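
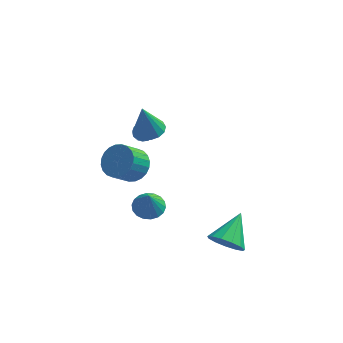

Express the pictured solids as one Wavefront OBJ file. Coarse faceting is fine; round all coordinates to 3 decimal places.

v -1.785 0.532 1.182
v -1.127 1.087 1.363
v -2.135 0.308 3.138
v -1.497 1.35 1.327
v -1.944 1.395 1.252
v -2.348 1.208 1.158
v -2.602 0.84 1.071
v -2.637 0.389 1.013
v -2.444 -0.023 1.001
v -2.074 -0.287 1.037
v -1.627 -0.331 1.111
v -1.223 -0.144 1.205
v -0.969 0.224 1.292
v -0.934 0.674 1.35
v -2.531 -0.644 -0.854
v -2.044 -0.091 -0.12
v -2.802 -0.843 0.948
v -3.289 -1.396 0.214
v -2.371 0.139 -0.189
v -3.129 -0.612 0.879
v -2.722 0.251 -0.36
v -3.48 -0.501 0.708
v -3.044 0.226 -0.606
v -3.802 -0.526 0.462
v -3.287 0.069 -0.889
v -4.046 -0.683 0.179
v -3.416 -0.197 -1.168
v -4.174 -0.949 -0.1
v -3.41 -0.531 -1.398
v -4.168 -1.283 -0.33
v -3.27 -0.882 -1.546
v -4.028 -1.634 -0.478
v -3.018 -1.197 -1.588
v -3.776 -1.949 -0.52
v -2.691 -1.428 -1.519
v -3.449 -2.179 -0.451
v -2.34 -1.539 -1.348
v -3.098 -2.291 -0.28
v -2.018 -1.514 -1.102
v -2.776 -2.266 -0.034
v -1.774 -1.357 -0.819
v -2.533 -2.109 0.249
v -1.646 -1.091 -0.54
v -2.404 -1.843 0.528
v -1.652 -0.757 -0.31
v -2.41 -1.509 0.758
v -1.792 -0.406 -0.162
v -2.55 -1.158 0.906
v -1.76 -0.515 -4.576
v -0.841 -0.505 -4.613
v -1.7 -0.945 -3.204
v -0.931 -0.125 -4.49
v -1.186 0.178 -4.384
v -1.554 0.343 -4.316
v -1.963 0.339 -4.3
v -2.332 0.165 -4.338
v -2.587 -0.143 -4.424
v -2.679 -0.525 -4.54
v -2.589 -0.905 -4.663
v -2.334 -1.207 -4.769
v -1.966 -1.373 -4.837
v -1.557 -1.368 -4.853
v -1.188 -1.195 -4.815
v -0.932 -0.887 -4.729
v -2.724 3.528 -1.247
v -2.083 3.422 -1.192
v -2.737 2.978 -2.148
v -2.096 2.872 -2.093
v -2.511 2.588 -1.677
v -2.503 2.928 -1.121
v -2.317 3.472 -2.219
v -2.309 3.812 -1.663
v -1.832 3.387 -1.793
v -1.951 2.841 -1.458
v -2.869 3.559 -1.882
v -2.988 3.013 -1.547
v -2.402 3.523 -1.141
v -2.418 2.877 -2.199
v -2.661 2.71 -1.955
v -2.285 2.648 -1.923
v -2.649 3.232 -1.099
v -2.272 3.17 -1.066
v -2.524 2.68 -1.351
v -2.548 3.23 -2.274
v -2.171 3.168 -2.241
v -2.535 3.752 -1.417
v -2.159 3.69 -1.385
v -2.296 3.72 -1.989
v -1.878 3.44 -1.461
v -1.886 3.118 -1.991
v -2.016 3.47 -2.065
v -2.011 3.67 -1.738
v -1.948 3.119 -1.264
v -1.956 2.796 -1.794
v -2.199 2.629 -1.55
v -2.195 2.829 -1.222
v -1.801 3.099 -1.617
v -2.864 3.604 -1.546
v -2.872 3.281 -2.076
v -2.625 3.571 -2.118
v -2.621 3.771 -1.79
v -2.934 3.282 -1.349
v -2.942 2.96 -1.879
v -2.809 2.73 -1.602
v -2.804 2.93 -1.275
v -3.019 3.301 -1.723
v 2.62 -4.384 -3.379
v 3.609 -4.723 -3.478
v 3.28 -2.756 -2.361
v 3.501 -4.383 -3.951
v 3.113 -4.044 -4.242
v 2.568 -3.813 -4.259
v 2.04 -3.763 -3.996
v 1.697 -3.91 -3.538
v 1.646 -4.208 -3.029
v 1.904 -4.561 -2.631
v 2.39 -4.858 -2.471
v 2.949 -5.005 -2.599
v 3.403 -4.954 -2.974
f 2 1 4
f 2 4 3
f 4 1 5
f 4 5 3
f 5 1 6
f 5 6 3
f 6 1 7
f 6 7 3
f 7 1 8
f 7 8 3
f 8 1 9
f 8 9 3
f 9 1 10
f 9 10 3
f 10 1 11
f 10 11 3
f 11 1 12
f 11 12 3
f 12 1 13
f 12 13 3
f 13 1 14
f 13 14 3
f 14 1 2
f 14 2 3
f 16 15 19
f 16 19 17
f 17 19 20
f 17 20 18
f 19 15 21
f 19 21 20
f 20 21 22
f 20 22 18
f 21 15 23
f 21 23 22
f 22 23 24
f 22 24 18
f 23 15 25
f 23 25 24
f 24 25 26
f 24 26 18
f 25 15 27
f 25 27 26
f 26 27 28
f 26 28 18
f 27 15 29
f 27 29 28
f 28 29 30
f 28 30 18
f 29 15 31
f 29 31 30
f 30 31 32
f 30 32 18
f 31 15 33
f 31 33 32
f 32 33 34
f 32 34 18
f 33 15 35
f 33 35 34
f 34 35 36
f 34 36 18
f 35 15 37
f 35 37 36
f 36 37 38
f 36 38 18
f 37 15 39
f 37 39 38
f 38 39 40
f 38 40 18
f 39 15 41
f 39 41 40
f 40 41 42
f 40 42 18
f 41 15 43
f 41 43 42
f 42 43 44
f 42 44 18
f 43 15 45
f 43 45 44
f 44 45 46
f 44 46 18
f 45 15 47
f 45 47 46
f 46 47 48
f 46 48 18
f 47 15 16
f 47 16 48
f 48 16 17
f 48 17 18
f 50 49 52
f 50 52 51
f 52 49 53
f 52 53 51
f 53 49 54
f 53 54 51
f 54 49 55
f 54 55 51
f 55 49 56
f 55 56 51
f 56 49 57
f 56 57 51
f 57 49 58
f 57 58 51
f 58 49 59
f 58 59 51
f 59 49 60
f 59 60 51
f 60 49 61
f 60 61 51
f 61 49 62
f 61 62 51
f 62 49 63
f 62 63 51
f 63 49 64
f 63 64 51
f 64 49 50
f 64 50 51
f 65 102 81
f 102 76 105
f 81 105 70
f 102 105 81
f 65 81 77
f 81 70 82
f 77 82 66
f 81 82 77
f 65 77 86
f 77 66 87
f 86 87 72
f 77 87 86
f 65 86 98
f 86 72 101
f 98 101 75
f 86 101 98
f 65 98 102
f 98 75 106
f 102 106 76
f 98 106 102
f 66 82 93
f 82 70 96
f 93 96 74
f 82 96 93
f 70 105 83
f 105 76 104
f 83 104 69
f 105 104 83
f 76 106 103
f 106 75 99
f 103 99 67
f 106 99 103
f 75 101 100
f 101 72 88
f 100 88 71
f 101 88 100
f 72 87 92
f 87 66 89
f 92 89 73
f 87 89 92
f 68 94 80
f 94 74 95
f 80 95 69
f 94 95 80
f 68 80 78
f 80 69 79
f 78 79 67
f 80 79 78
f 68 78 85
f 78 67 84
f 85 84 71
f 78 84 85
f 68 85 90
f 85 71 91
f 90 91 73
f 85 91 90
f 68 90 94
f 90 73 97
f 94 97 74
f 90 97 94
f 69 95 83
f 95 74 96
f 83 96 70
f 95 96 83
f 67 79 103
f 79 69 104
f 103 104 76
f 79 104 103
f 71 84 100
f 84 67 99
f 100 99 75
f 84 99 100
f 73 91 92
f 91 71 88
f 92 88 72
f 91 88 92
f 74 97 93
f 97 73 89
f 93 89 66
f 97 89 93
f 108 107 110
f 108 110 109
f 110 107 111
f 110 111 109
f 111 107 112
f 111 112 109
f 112 107 113
f 112 113 109
f 113 107 114
f 113 114 109
f 114 107 115
f 114 115 109
f 115 107 116
f 115 116 109
f 116 107 117
f 116 117 109
f 117 107 118
f 117 118 109
f 118 107 119
f 118 119 109
f 119 107 108
f 119 108 109



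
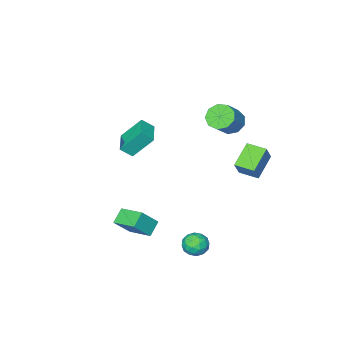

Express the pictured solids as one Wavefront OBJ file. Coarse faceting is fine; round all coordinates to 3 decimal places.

v -3.895 -0.224 1.817
v -3.415 0.149 1.167
v -2.284 0.618 2.274
v -2.765 0.244 2.923
v -3.807 0.555 1.396
v -2.676 1.024 2.502
v -4.24 0.596 1.821
v -3.109 1.065 2.928
v -4.512 0.254 2.245
v -3.381 0.723 3.351
v -4.496 -0.313 2.468
v -3.365 0.156 3.574
v -4.198 -0.837 2.386
v -3.068 -0.369 3.493
v -3.759 -1.076 2.038
v -2.628 -0.607 3.145
v -3.384 -0.915 1.587
v -2.253 -0.447 2.693
v -3.248 -0.432 1.243
v -2.117 0.037 2.349
v -1.276 -3.841 0.509
v -0.686 -4.246 1.103
v -0.335 -2.627 0.402
v 0.255 -3.031 0.996
v -0.395 -4.649 -0.916
v 0.195 -5.053 -0.322
v 0.546 -3.434 -1.023
v 1.136 -3.839 -0.429
v 1.646 4.184 -3.839
v 1.969 3.691 -4.394
v 0.791 3.249 -3.506
v 1.114 2.756 -4.061
v 1.538 2.954 -3.401
v 2.066 3.532 -3.606
v 0.694 3.408 -4.294
v 1.222 3.986 -4.499
v 1.38 3.211 -4.675
v 1.902 2.931 -4.123
v 0.858 4.009 -3.777
v 1.38 3.729 -3.225
v 1.882 4.02 -4.146
v 0.878 2.92 -3.754
v 1.127 3.037 -3.366
v 1.317 2.747 -3.692
v 1.94 3.926 -3.683
v 2.129 3.637 -4.009
v 1.876 3.203 -3.425
v 0.631 3.303 -3.891
v 0.82 3.014 -4.217
v 1.443 4.193 -4.208
v 1.633 3.903 -4.534
v 0.884 3.737 -4.475
v 1.726 3.448 -4.637
v 1.224 2.898 -4.442
v 0.977 3.282 -4.578
v 1.287 3.621 -4.699
v 2.033 3.283 -4.313
v 1.53 2.734 -4.117
v 1.78 2.85 -3.729
v 2.09 3.19 -3.85
v 1.687 3.001 -4.478
v 1.23 4.206 -3.783
v 0.727 3.657 -3.587
v 0.67 3.75 -4.05
v 0.98 4.09 -4.171
v 1.536 4.042 -3.458
v 1.034 3.492 -3.263
v 1.473 3.319 -3.201
v 1.783 3.658 -3.322
v 1.073 3.939 -3.422
v 3.061 -0.264 -4.416
v 2.287 -0.588 -3.784
v 2.789 1.286 -3.955
v 2.015 0.962 -3.323
v 4.025 -0.422 -3.317
v 3.251 -0.746 -2.685
v 3.753 1.128 -2.856
v 2.979 0.804 -2.224
v -3.733 1.844 0.571
v -3.071 2.236 1.681
v -4.232 2.921 0.489
v -3.571 3.313 1.599
v -2.449 2.367 -0.379
v -1.788 2.759 0.731
v -2.949 3.444 -0.461
v -2.287 3.836 0.649
f 2 1 5
f 2 5 3
f 3 5 6
f 3 6 4
f 5 1 7
f 5 7 6
f 6 7 8
f 6 8 4
f 7 1 9
f 7 9 8
f 8 9 10
f 8 10 4
f 9 1 11
f 9 11 10
f 10 11 12
f 10 12 4
f 11 1 13
f 11 13 12
f 12 13 14
f 12 14 4
f 13 1 15
f 13 15 14
f 14 15 16
f 14 16 4
f 15 1 17
f 15 17 16
f 16 17 18
f 16 18 4
f 17 1 19
f 17 19 18
f 18 19 20
f 18 20 4
f 19 1 2
f 19 2 20
f 20 2 3
f 20 3 4
f 22 24 21
f 25 22 21
f 21 24 23
f 23 25 21
f 22 28 24
f 26 22 25
f 26 28 22
f 24 28 23
f 27 25 23
f 23 28 27
f 27 26 25
f 28 26 27
f 29 66 45
f 66 40 69
f 45 69 34
f 66 69 45
f 29 45 41
f 45 34 46
f 41 46 30
f 45 46 41
f 29 41 50
f 41 30 51
f 50 51 36
f 41 51 50
f 29 50 62
f 50 36 65
f 62 65 39
f 50 65 62
f 29 62 66
f 62 39 70
f 66 70 40
f 62 70 66
f 30 46 57
f 46 34 60
f 57 60 38
f 46 60 57
f 34 69 47
f 69 40 68
f 47 68 33
f 69 68 47
f 40 70 67
f 70 39 63
f 67 63 31
f 70 63 67
f 39 65 64
f 65 36 52
f 64 52 35
f 65 52 64
f 36 51 56
f 51 30 53
f 56 53 37
f 51 53 56
f 32 58 44
f 58 38 59
f 44 59 33
f 58 59 44
f 32 44 42
f 44 33 43
f 42 43 31
f 44 43 42
f 32 42 49
f 42 31 48
f 49 48 35
f 42 48 49
f 32 49 54
f 49 35 55
f 54 55 37
f 49 55 54
f 32 54 58
f 54 37 61
f 58 61 38
f 54 61 58
f 33 59 47
f 59 38 60
f 47 60 34
f 59 60 47
f 31 43 67
f 43 33 68
f 67 68 40
f 43 68 67
f 35 48 64
f 48 31 63
f 64 63 39
f 48 63 64
f 37 55 56
f 55 35 52
f 56 52 36
f 55 52 56
f 38 61 57
f 61 37 53
f 57 53 30
f 61 53 57
f 72 74 71
f 75 72 71
f 71 74 73
f 73 75 71
f 72 78 74
f 76 72 75
f 76 78 72
f 74 78 73
f 77 75 73
f 73 78 77
f 77 76 75
f 78 76 77
f 80 82 79
f 83 80 79
f 79 82 81
f 81 83 79
f 80 86 82
f 84 80 83
f 84 86 80
f 82 86 81
f 85 83 81
f 81 86 85
f 85 84 83
f 86 84 85



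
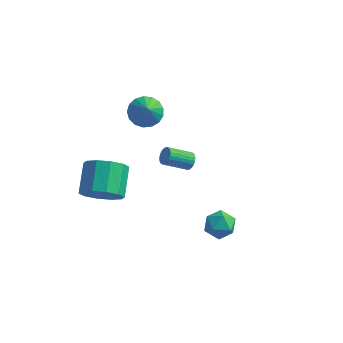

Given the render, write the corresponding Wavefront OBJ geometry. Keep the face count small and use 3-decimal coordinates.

v -3.213 2.298 1.308
v -2.471 2.804 1.366
v -2.807 1.582 2.352
v -2.755 3.009 1.617
v -3.144 3.05 1.797
v -3.549 2.92 1.865
v -3.877 2.647 1.805
v -4.053 2.294 1.632
v -4.036 1.943 1.384
v -3.831 1.672 1.118
v -3.484 1.545 0.897
v -3.075 1.591 0.769
v -2.698 1.798 0.765
v -2.439 2.12 0.885
v -2.357 2.483 1.102
v -0.505 1.134 -0.626
v -0.177 0.796 -0.459
v -1.207 0.148 0.253
v -1.535 0.486 0.086
v -0.166 0.932 -0.319
v -1.196 0.284 0.393
v -0.206 1.099 -0.227
v -1.236 0.451 0.486
v -0.293 1.271 -0.195
v -1.323 0.623 0.518
v -0.411 1.422 -0.228
v -1.441 0.774 0.484
v -0.544 1.529 -0.323
v -1.574 0.881 0.39
v -0.671 1.577 -0.463
v -1.701 0.929 0.249
v -0.772 1.556 -0.628
v -1.802 0.909 0.084
v -0.833 1.472 -0.793
v -1.863 0.824 -0.081
v -0.844 1.336 -0.933
v -1.874 0.688 -0.221
v -0.804 1.169 -1.026
v -1.834 0.521 -0.313
v -0.717 0.997 -1.058
v -1.747 0.349 -0.345
v -0.599 0.846 -1.024
v -1.629 0.198 -0.312
v -0.466 0.739 -0.93
v -1.496 0.091 -0.217
v -0.339 0.691 -0.789
v -1.369 0.043 -0.077
v -0.238 0.711 -0.624
v -1.268 0.064 0.088
v 2.016 -3.255 0.178
v 2.48 -3.006 0.806
v 2.84 -4.274 -0.026
v 3.304 -4.025 0.602
v 2.555 -4.329 0.741
v 2.046 -3.699 0.867
v 3.274 -3.581 -0.087
v 2.765 -2.951 0.039
v 3.258 -3.207 0.643
v 2.813 -3.669 1.154
v 2.507 -3.611 -0.374
v 2.062 -4.073 0.137
v -2.873 -4.262 1.256
v -1.964 -4.39 1.805
v -2.278 -2.986 2.653
v -3.187 -2.858 2.104
v -1.828 -4.034 1.265
v -2.142 -2.63 2.113
v -2.091 -3.765 0.722
v -2.405 -2.36 1.569
v -2.653 -3.685 0.382
v -2.967 -2.281 1.23
v -3.299 -3.826 0.377
v -3.613 -2.422 1.224
v -3.782 -4.134 0.707
v -4.096 -2.73 1.555
v -3.918 -4.49 1.247
v -4.232 -3.086 2.095
v -3.655 -4.76 1.791
v -3.969 -3.355 2.638
v -3.093 -4.839 2.13
v -3.407 -3.435 2.978
v -2.447 -4.698 2.136
v -2.761 -3.294 2.983
f 2 1 4
f 2 4 3
f 4 1 5
f 4 5 3
f 5 1 6
f 5 6 3
f 6 1 7
f 6 7 3
f 7 1 8
f 7 8 3
f 8 1 9
f 8 9 3
f 9 1 10
f 9 10 3
f 10 1 11
f 10 11 3
f 11 1 12
f 11 12 3
f 12 1 13
f 12 13 3
f 13 1 14
f 13 14 3
f 14 1 15
f 14 15 3
f 15 1 2
f 15 2 3
f 17 16 20
f 17 20 18
f 18 20 21
f 18 21 19
f 20 16 22
f 20 22 21
f 21 22 23
f 21 23 19
f 22 16 24
f 22 24 23
f 23 24 25
f 23 25 19
f 24 16 26
f 24 26 25
f 25 26 27
f 25 27 19
f 26 16 28
f 26 28 27
f 27 28 29
f 27 29 19
f 28 16 30
f 28 30 29
f 29 30 31
f 29 31 19
f 30 16 32
f 30 32 31
f 31 32 33
f 31 33 19
f 32 16 34
f 32 34 33
f 33 34 35
f 33 35 19
f 34 16 36
f 34 36 35
f 35 36 37
f 35 37 19
f 36 16 38
f 36 38 37
f 37 38 39
f 37 39 19
f 38 16 40
f 38 40 39
f 39 40 41
f 39 41 19
f 40 16 42
f 40 42 41
f 41 42 43
f 41 43 19
f 42 16 44
f 42 44 43
f 43 44 45
f 43 45 19
f 44 16 46
f 44 46 45
f 45 46 47
f 45 47 19
f 46 16 48
f 46 48 47
f 47 48 49
f 47 49 19
f 48 16 17
f 48 17 49
f 49 17 18
f 49 18 19
f 50 61 55
f 50 55 51
f 50 51 57
f 50 57 60
f 50 60 61
f 51 55 59
f 55 61 54
f 61 60 52
f 60 57 56
f 57 51 58
f 53 59 54
f 53 54 52
f 53 52 56
f 53 56 58
f 53 58 59
f 54 59 55
f 52 54 61
f 56 52 60
f 58 56 57
f 59 58 51
f 63 62 66
f 63 66 64
f 64 66 67
f 64 67 65
f 66 62 68
f 66 68 67
f 67 68 69
f 67 69 65
f 68 62 70
f 68 70 69
f 69 70 71
f 69 71 65
f 70 62 72
f 70 72 71
f 71 72 73
f 71 73 65
f 72 62 74
f 72 74 73
f 73 74 75
f 73 75 65
f 74 62 76
f 74 76 75
f 75 76 77
f 75 77 65
f 76 62 78
f 76 78 77
f 77 78 79
f 77 79 65
f 78 62 80
f 78 80 79
f 79 80 81
f 79 81 65
f 80 62 82
f 80 82 81
f 81 82 83
f 81 83 65
f 82 62 63
f 82 63 83
f 83 63 64
f 83 64 65



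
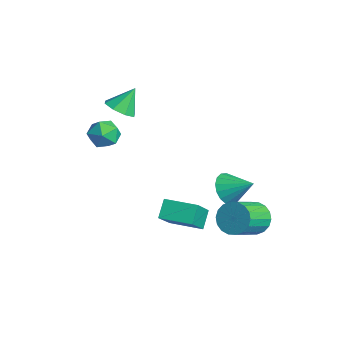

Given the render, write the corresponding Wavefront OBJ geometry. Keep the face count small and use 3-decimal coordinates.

v 2.229 3.504 -3.548
v 2.876 3.368 -4.243
v 3.638 1.9 -3.248
v 2.991 2.036 -2.552
v 3.072 3.645 -3.984
v 3.834 2.178 -2.989
v 3.101 3.895 -3.639
v 3.863 2.427 -2.644
v 2.957 4.067 -3.275
v 3.719 2.599 -2.28
v 2.669 4.127 -2.965
v 3.431 2.659 -1.97
v 2.294 4.064 -2.771
v 3.056 2.596 -1.776
v 1.906 3.89 -2.73
v 2.668 2.423 -1.735
v 1.582 3.64 -2.852
v 2.344 2.172 -1.857
v 1.386 3.362 -3.111
v 2.148 1.895 -2.116
v 1.357 3.113 -3.456
v 2.119 1.645 -2.461
v 1.501 2.941 -3.82
v 2.263 1.473 -2.825
v 1.789 2.881 -4.13
v 2.551 1.413 -3.135
v 2.164 2.944 -4.324
v 2.926 1.476 -3.329
v 2.552 3.117 -4.365
v 3.314 1.65 -3.37
v 0.141 3.056 -2.728
v 0.795 2.978 -3.44
v 1.159 3.964 -1.892
v 0.55 3.356 -3.554
v 0.212 3.666 -3.478
v -0.142 3.835 -3.231
v -0.431 3.826 -2.868
v -0.59 3.641 -2.473
v -0.581 3.321 -2.136
v -0.407 2.941 -1.935
v -0.107 2.587 -1.915
v 0.25 2.34 -2.082
v 0.581 2.258 -2.396
v 0.812 2.358 -2.786
v 0.889 2.618 -3.163
v -3.295 -1.181 2.081
v -2.417 -1.248 2.209
v -3.405 -0.319 3.279
v -2.583 -0.719 1.814
v -3.166 -0.46 1.575
v -3.825 -0.623 1.632
v -4.173 -1.113 1.952
v -4.008 -1.642 2.347
v -3.425 -1.901 2.587
v -2.766 -1.738 2.529
v -3.111 -2.014 0.752
v -2.352 -1.499 0.939
v -2.448 -3.221 1.381
v -1.689 -2.706 1.568
v -2.488 -2.544 2.026
v -2.899 -1.798 1.637
v -1.901 -2.922 0.683
v -2.312 -2.176 0.294
v -1.605 -2.06 0.896
v -1.967 -1.827 1.726
v -2.833 -2.893 0.594
v -3.195 -2.66 1.424
v 0.712 -0.251 -3.849
v 1.871 -1.315 -2.312
v 0.134 0.288 -3.041
v 1.293 -0.777 -1.504
v 1.867 0.997 -3.856
v 3.026 -0.068 -2.319
v 1.289 1.535 -3.048
v 2.448 0.471 -1.511
f 2 1 5
f 2 5 3
f 3 5 6
f 3 6 4
f 5 1 7
f 5 7 6
f 6 7 8
f 6 8 4
f 7 1 9
f 7 9 8
f 8 9 10
f 8 10 4
f 9 1 11
f 9 11 10
f 10 11 12
f 10 12 4
f 11 1 13
f 11 13 12
f 12 13 14
f 12 14 4
f 13 1 15
f 13 15 14
f 14 15 16
f 14 16 4
f 15 1 17
f 15 17 16
f 16 17 18
f 16 18 4
f 17 1 19
f 17 19 18
f 18 19 20
f 18 20 4
f 19 1 21
f 19 21 20
f 20 21 22
f 20 22 4
f 21 1 23
f 21 23 22
f 22 23 24
f 22 24 4
f 23 1 25
f 23 25 24
f 24 25 26
f 24 26 4
f 25 1 27
f 25 27 26
f 26 27 28
f 26 28 4
f 27 1 29
f 27 29 28
f 28 29 30
f 28 30 4
f 29 1 2
f 29 2 30
f 30 2 3
f 30 3 4
f 32 31 34
f 32 34 33
f 34 31 35
f 34 35 33
f 35 31 36
f 35 36 33
f 36 31 37
f 36 37 33
f 37 31 38
f 37 38 33
f 38 31 39
f 38 39 33
f 39 31 40
f 39 40 33
f 40 31 41
f 40 41 33
f 41 31 42
f 41 42 33
f 42 31 43
f 42 43 33
f 43 31 44
f 43 44 33
f 44 31 45
f 44 45 33
f 45 31 32
f 45 32 33
f 47 46 49
f 47 49 48
f 49 46 50
f 49 50 48
f 50 46 51
f 50 51 48
f 51 46 52
f 51 52 48
f 52 46 53
f 52 53 48
f 53 46 54
f 53 54 48
f 54 46 55
f 54 55 48
f 55 46 47
f 55 47 48
f 56 67 61
f 56 61 57
f 56 57 63
f 56 63 66
f 56 66 67
f 57 61 65
f 61 67 60
f 67 66 58
f 66 63 62
f 63 57 64
f 59 65 60
f 59 60 58
f 59 58 62
f 59 62 64
f 59 64 65
f 60 65 61
f 58 60 67
f 62 58 66
f 64 62 63
f 65 64 57
f 69 71 68
f 72 69 68
f 68 71 70
f 70 72 68
f 69 75 71
f 73 69 72
f 73 75 69
f 71 75 70
f 74 72 70
f 70 75 74
f 74 73 72
f 75 73 74



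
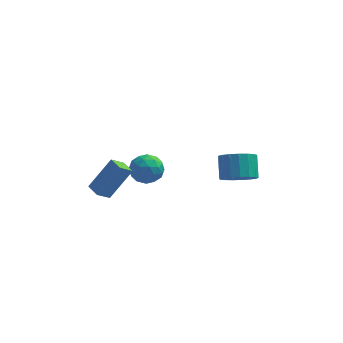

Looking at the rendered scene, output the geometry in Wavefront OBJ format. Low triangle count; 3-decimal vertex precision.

v -4.25 -2.267 0.314
v -3.102 -1.534 2.016
v -4.804 -1.535 0.372
v -3.656 -0.801 2.074
v -3.644 -1.759 -0.314
v -2.496 -1.025 1.388
v -4.198 -1.026 -0.256
v -3.05 -0.293 1.446
v 3.181 -1.88 1.872
v 4.076 -2.176 2.286
v 3.935 -1.156 3.321
v 3.039 -0.86 2.908
v 4.205 -1.828 1.961
v 4.064 -0.808 2.996
v 4.1 -1.492 1.616
v 3.959 -0.473 2.651
v 3.783 -1.245 1.33
v 3.642 -0.225 2.365
v 3.329 -1.143 1.168
v 3.188 -0.124 2.203
v 2.841 -1.21 1.167
v 2.699 -0.191 2.203
v 2.43 -1.431 1.328
v 2.289 -0.411 2.364
v 2.192 -1.754 1.614
v 2.05 -0.735 2.649
v 2.18 -2.106 1.959
v 2.038 -1.087 2.994
v 2.397 -2.406 2.284
v 2.256 -1.387 3.319
v 2.794 -2.586 2.515
v 2.652 -1.566 3.55
v 3.279 -2.604 2.598
v 3.138 -1.584 3.634
v 3.742 -2.456 2.516
v 3.601 -1.436 3.551
v -2.945 2.53 -0.608
v -2.251 3.259 -0.874
v -1.949 1.341 -1.266
v -1.255 2.07 -1.532
v -1.41 1.841 -0.529
v -2.026 2.575 -0.122
v -2.174 2.025 -2.018
v -2.79 2.759 -1.611
v -1.775 2.947 -1.745
v -1.302 2.833 -0.825
v -2.898 1.767 -1.315
v -2.425 1.653 -0.395
v -2.686 2.998 -0.683
v -1.514 1.602 -1.457
v -1.606 1.467 -0.867
v -1.198 1.895 -1.023
v -2.553 2.596 -0.241
v -2.145 3.025 -0.397
v -1.651 2.192 -0.194
v -2.055 1.575 -1.743
v -1.647 2.004 -1.899
v -3.002 2.705 -1.117
v -2.594 3.133 -1.273
v -2.549 2.408 -1.946
v -1.998 3.244 -1.352
v -1.412 2.545 -1.738
v -1.952 2.519 -2.024
v -2.314 2.95 -1.785
v -1.72 3.177 -0.81
v -1.135 2.478 -1.197
v -1.226 2.343 -0.607
v -1.588 2.775 -0.368
v -1.44 2.993 -1.323
v -3.065 2.122 -0.943
v -2.48 1.423 -1.33
v -2.612 1.825 -1.772
v -2.974 2.257 -1.533
v -2.788 2.055 -0.402
v -2.202 1.356 -0.788
v -1.886 1.65 -0.355
v -2.248 2.081 -0.116
v -2.76 1.607 -0.817
f 2 4 1
f 5 2 1
f 1 4 3
f 3 5 1
f 2 8 4
f 6 2 5
f 6 8 2
f 4 8 3
f 7 5 3
f 3 8 7
f 7 6 5
f 8 6 7
f 10 9 13
f 10 13 11
f 11 13 14
f 11 14 12
f 13 9 15
f 13 15 14
f 14 15 16
f 14 16 12
f 15 9 17
f 15 17 16
f 16 17 18
f 16 18 12
f 17 9 19
f 17 19 18
f 18 19 20
f 18 20 12
f 19 9 21
f 19 21 20
f 20 21 22
f 20 22 12
f 21 9 23
f 21 23 22
f 22 23 24
f 22 24 12
f 23 9 25
f 23 25 24
f 24 25 26
f 24 26 12
f 25 9 27
f 25 27 26
f 26 27 28
f 26 28 12
f 27 9 29
f 27 29 28
f 28 29 30
f 28 30 12
f 29 9 31
f 29 31 30
f 30 31 32
f 30 32 12
f 31 9 33
f 31 33 32
f 32 33 34
f 32 34 12
f 33 9 35
f 33 35 34
f 34 35 36
f 34 36 12
f 35 9 10
f 35 10 36
f 36 10 11
f 36 11 12
f 37 74 53
f 74 48 77
f 53 77 42
f 74 77 53
f 37 53 49
f 53 42 54
f 49 54 38
f 53 54 49
f 37 49 58
f 49 38 59
f 58 59 44
f 49 59 58
f 37 58 70
f 58 44 73
f 70 73 47
f 58 73 70
f 37 70 74
f 70 47 78
f 74 78 48
f 70 78 74
f 38 54 65
f 54 42 68
f 65 68 46
f 54 68 65
f 42 77 55
f 77 48 76
f 55 76 41
f 77 76 55
f 48 78 75
f 78 47 71
f 75 71 39
f 78 71 75
f 47 73 72
f 73 44 60
f 72 60 43
f 73 60 72
f 44 59 64
f 59 38 61
f 64 61 45
f 59 61 64
f 40 66 52
f 66 46 67
f 52 67 41
f 66 67 52
f 40 52 50
f 52 41 51
f 50 51 39
f 52 51 50
f 40 50 57
f 50 39 56
f 57 56 43
f 50 56 57
f 40 57 62
f 57 43 63
f 62 63 45
f 57 63 62
f 40 62 66
f 62 45 69
f 66 69 46
f 62 69 66
f 41 67 55
f 67 46 68
f 55 68 42
f 67 68 55
f 39 51 75
f 51 41 76
f 75 76 48
f 51 76 75
f 43 56 72
f 56 39 71
f 72 71 47
f 56 71 72
f 45 63 64
f 63 43 60
f 64 60 44
f 63 60 64
f 46 69 65
f 69 45 61
f 65 61 38
f 69 61 65



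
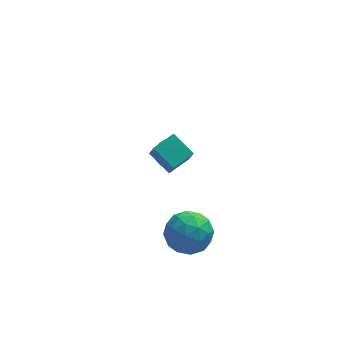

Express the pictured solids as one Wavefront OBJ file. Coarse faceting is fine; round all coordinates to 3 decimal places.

v 0.501 -1.85 -0.382
v 1.703 -2.06 -0.222
v 0.477 -3.14 -1.898
v 1.679 -3.35 -1.738
v 0.87 -3.737 -0.897
v 0.884 -2.94 0.04
v 1.296 -2.26 -2.16
v 1.31 -1.463 -1.223
v 2.194 -2.313 -1.321
v 1.931 -3.227 -0.54
v 0.249 -1.973 -1.58
v -0.014 -2.887 -0.799
v 1.104 -1.842 -0.169
v 1.076 -3.358 -1.951
v 0.6 -3.586 -1.456
v 1.306 -3.709 -1.363
v 0.623 -2.359 -0.015
v 1.329 -2.483 0.079
v 0.84 -3.469 -0.317
v 0.851 -2.717 -2.199
v 1.557 -2.841 -2.105
v 0.874 -1.491 -0.757
v 1.58 -1.614 -0.664
v 1.34 -1.731 -1.803
v 2.099 -2.114 -0.721
v 2.085 -2.872 -1.612
v 1.86 -2.231 -1.86
v 1.868 -1.763 -1.31
v 1.944 -2.651 -0.262
v 1.93 -3.409 -1.153
v 1.454 -3.637 -0.659
v 1.463 -3.168 -0.108
v 2.233 -2.8 -0.908
v 0.25 -1.791 -0.967
v 0.236 -2.549 -1.858
v 0.717 -2.032 -2.012
v 0.726 -1.563 -1.461
v 0.095 -2.328 -0.508
v 0.081 -3.086 -1.399
v 0.312 -3.437 -0.81
v 0.32 -2.969 -0.26
v -0.053 -2.4 -1.212
v 0.937 3.448 -1.048
v 1.574 3.681 -1.471
v 1.723 2.492 -0.392
v 1.585 3.904 -1.16
v 1.447 4.022 -0.823
v 1.193 4.008 -0.537
v 0.879 3.866 -0.368
v 0.579 3.629 -0.355
v 0.361 3.349 -0.501
v 0.275 3.093 -0.772
v 0.341 2.918 -1.106
v 0.543 2.864 -1.427
v 0.835 2.944 -1.661
v 1.151 3.139 -1.754
v 1.418 3.405 -1.686
v -0.446 -0.672 3.282
v -0.333 -1.33 4.35
v 0.556 -0.037 3.567
v 0.669 -0.696 4.635
v 0.331 -1.604 2.625
v 0.444 -2.263 3.693
v 1.333 -0.97 2.91
v 1.446 -1.628 3.978
f 1 38 17
f 38 12 41
f 17 41 6
f 38 41 17
f 1 17 13
f 17 6 18
f 13 18 2
f 17 18 13
f 1 13 22
f 13 2 23
f 22 23 8
f 13 23 22
f 1 22 34
f 22 8 37
f 34 37 11
f 22 37 34
f 1 34 38
f 34 11 42
f 38 42 12
f 34 42 38
f 2 18 29
f 18 6 32
f 29 32 10
f 18 32 29
f 6 41 19
f 41 12 40
f 19 40 5
f 41 40 19
f 12 42 39
f 42 11 35
f 39 35 3
f 42 35 39
f 11 37 36
f 37 8 24
f 36 24 7
f 37 24 36
f 8 23 28
f 23 2 25
f 28 25 9
f 23 25 28
f 4 30 16
f 30 10 31
f 16 31 5
f 30 31 16
f 4 16 14
f 16 5 15
f 14 15 3
f 16 15 14
f 4 14 21
f 14 3 20
f 21 20 7
f 14 20 21
f 4 21 26
f 21 7 27
f 26 27 9
f 21 27 26
f 4 26 30
f 26 9 33
f 30 33 10
f 26 33 30
f 5 31 19
f 31 10 32
f 19 32 6
f 31 32 19
f 3 15 39
f 15 5 40
f 39 40 12
f 15 40 39
f 7 20 36
f 20 3 35
f 36 35 11
f 20 35 36
f 9 27 28
f 27 7 24
f 28 24 8
f 27 24 28
f 10 33 29
f 33 9 25
f 29 25 2
f 33 25 29
f 44 43 46
f 44 46 45
f 46 43 47
f 46 47 45
f 47 43 48
f 47 48 45
f 48 43 49
f 48 49 45
f 49 43 50
f 49 50 45
f 50 43 51
f 50 51 45
f 51 43 52
f 51 52 45
f 52 43 53
f 52 53 45
f 53 43 54
f 53 54 45
f 54 43 55
f 54 55 45
f 55 43 56
f 55 56 45
f 56 43 57
f 56 57 45
f 57 43 44
f 57 44 45
f 59 61 58
f 62 59 58
f 58 61 60
f 60 62 58
f 59 65 61
f 63 59 62
f 63 65 59
f 61 65 60
f 64 62 60
f 60 65 64
f 64 63 62
f 65 63 64



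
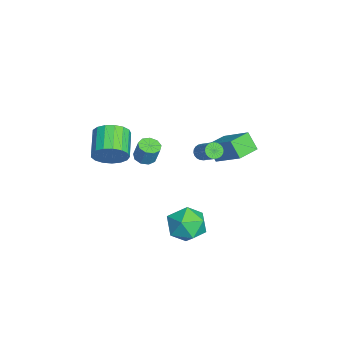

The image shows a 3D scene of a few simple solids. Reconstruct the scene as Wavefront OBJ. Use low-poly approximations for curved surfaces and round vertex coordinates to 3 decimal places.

v -1.87 2.406 -0.077
v -1.635 2.636 -0.492
v -0.575 3.203 0.421
v -0.81 2.974 0.837
v -1.766 2.784 -0.433
v -0.705 3.352 0.48
v -1.912 2.875 -0.319
v -0.852 3.443 0.594
v -2.053 2.895 -0.169
v -0.993 3.463 0.745
v -2.165 2.84 -0.004
v -1.105 3.408 0.909
v -2.233 2.719 0.15
v -1.173 3.287 1.063
v -2.245 2.551 0.269
v -1.185 3.119 1.182
v -2.2 2.36 0.335
v -1.14 2.928 1.249
v -2.105 2.177 0.339
v -1.045 2.744 1.252
v -1.975 2.028 0.28
v -0.914 2.596 1.193
v -1.828 1.937 0.166
v -0.768 2.505 1.079
v -1.687 1.917 0.015
v -0.627 2.485 0.929
v -1.575 1.972 -0.149
v -0.515 2.54 0.764
v -1.507 2.093 -0.303
v -0.447 2.661 0.61
v -1.495 2.261 -0.422
v -0.435 2.829 0.491
v -1.54 2.452 -0.489
v -0.48 3.02 0.425
v 1.123 -2.402 1.931
v 1.521 -2.713 2.794
v 0.014 -2.65 3.512
v -0.383 -2.338 2.649
v 1.553 -2.237 2.819
v 0.046 -2.173 3.536
v 1.486 -1.797 2.641
v -0.02 -1.734 3.358
v 1.337 -1.497 2.3
v -0.17 -1.433 3.017
v 1.138 -1.403 1.874
v -0.369 -1.34 2.592
v 0.936 -1.539 1.462
v -0.571 -1.475 2.179
v 0.777 -1.872 1.157
v -0.73 -1.808 1.875
v 0.697 -2.326 1.03
v -0.809 -2.263 1.747
v 0.715 -2.798 1.109
v -0.792 -2.735 1.826
v 0.827 -3.179 1.376
v -0.68 -3.115 2.094
v 1.006 -3.382 1.771
v -0.501 -3.318 2.488
v 1.212 -3.36 2.202
v -0.295 -3.297 2.92
v 1.398 -3.119 2.572
v -0.109 -3.056 3.289
v 1.522 -0.638 2.167
v 1.84 -1.157 2.21
v 2.116 -0.9 3.275
v 1.798 -0.382 3.233
v 2.086 -0.85 2.072
v 2.362 -0.593 3.137
v 2.068 -0.444 1.979
v 2.344 -0.187 3.044
v 1.795 -0.128 1.974
v 2.071 0.128 3.039
v 1.394 -0.052 2.059
v 1.67 0.205 3.125
v 1.053 -0.25 2.195
v 1.329 0.007 3.261
v 0.931 -0.629 2.318
v 1.207 -0.373 3.384
v 1.086 -1.013 2.371
v 1.362 -0.757 3.436
v 1.445 -1.222 2.328
v 1.721 -0.965 3.393
v 1.902 2.295 -2.017
v 2.76 2.461 -2.837
v 2.48 0.459 -1.783
v 3.338 0.625 -2.603
v 3.411 1.174 -1.541
v 3.054 2.309 -1.685
v 2.186 0.611 -2.935
v 1.829 1.746 -3.079
v 2.936 1.42 -3.405
v 3.693 1.768 -2.543
v 1.547 1.152 -2.077
v 2.304 1.5 -1.215
v -2.539 3.141 -1.366
v -3.025 2.654 -0.37
v -3.49 4.113 -1.354
v -3.976 3.627 -0.358
v -1.284 4.353 -0.162
v -1.77 3.867 0.834
v -2.235 5.326 -0.15
v -2.721 4.839 0.846
f 2 1 5
f 2 5 3
f 3 5 6
f 3 6 4
f 5 1 7
f 5 7 6
f 6 7 8
f 6 8 4
f 7 1 9
f 7 9 8
f 8 9 10
f 8 10 4
f 9 1 11
f 9 11 10
f 10 11 12
f 10 12 4
f 11 1 13
f 11 13 12
f 12 13 14
f 12 14 4
f 13 1 15
f 13 15 14
f 14 15 16
f 14 16 4
f 15 1 17
f 15 17 16
f 16 17 18
f 16 18 4
f 17 1 19
f 17 19 18
f 18 19 20
f 18 20 4
f 19 1 21
f 19 21 20
f 20 21 22
f 20 22 4
f 21 1 23
f 21 23 22
f 22 23 24
f 22 24 4
f 23 1 25
f 23 25 24
f 24 25 26
f 24 26 4
f 25 1 27
f 25 27 26
f 26 27 28
f 26 28 4
f 27 1 29
f 27 29 28
f 28 29 30
f 28 30 4
f 29 1 31
f 29 31 30
f 30 31 32
f 30 32 4
f 31 1 33
f 31 33 32
f 32 33 34
f 32 34 4
f 33 1 2
f 33 2 34
f 34 2 3
f 34 3 4
f 36 35 39
f 36 39 37
f 37 39 40
f 37 40 38
f 39 35 41
f 39 41 40
f 40 41 42
f 40 42 38
f 41 35 43
f 41 43 42
f 42 43 44
f 42 44 38
f 43 35 45
f 43 45 44
f 44 45 46
f 44 46 38
f 45 35 47
f 45 47 46
f 46 47 48
f 46 48 38
f 47 35 49
f 47 49 48
f 48 49 50
f 48 50 38
f 49 35 51
f 49 51 50
f 50 51 52
f 50 52 38
f 51 35 53
f 51 53 52
f 52 53 54
f 52 54 38
f 53 35 55
f 53 55 54
f 54 55 56
f 54 56 38
f 55 35 57
f 55 57 56
f 56 57 58
f 56 58 38
f 57 35 59
f 57 59 58
f 58 59 60
f 58 60 38
f 59 35 61
f 59 61 60
f 60 61 62
f 60 62 38
f 61 35 36
f 61 36 62
f 62 36 37
f 62 37 38
f 64 63 67
f 64 67 65
f 65 67 68
f 65 68 66
f 67 63 69
f 67 69 68
f 68 69 70
f 68 70 66
f 69 63 71
f 69 71 70
f 70 71 72
f 70 72 66
f 71 63 73
f 71 73 72
f 72 73 74
f 72 74 66
f 73 63 75
f 73 75 74
f 74 75 76
f 74 76 66
f 75 63 77
f 75 77 76
f 76 77 78
f 76 78 66
f 77 63 79
f 77 79 78
f 78 79 80
f 78 80 66
f 79 63 81
f 79 81 80
f 80 81 82
f 80 82 66
f 81 63 64
f 81 64 82
f 82 64 65
f 82 65 66
f 83 94 88
f 83 88 84
f 83 84 90
f 83 90 93
f 83 93 94
f 84 88 92
f 88 94 87
f 94 93 85
f 93 90 89
f 90 84 91
f 86 92 87
f 86 87 85
f 86 85 89
f 86 89 91
f 86 91 92
f 87 92 88
f 85 87 94
f 89 85 93
f 91 89 90
f 92 91 84
f 96 98 95
f 99 96 95
f 95 98 97
f 97 99 95
f 96 102 98
f 100 96 99
f 100 102 96
f 98 102 97
f 101 99 97
f 97 102 101
f 101 100 99
f 102 100 101



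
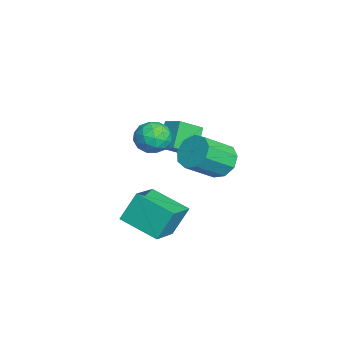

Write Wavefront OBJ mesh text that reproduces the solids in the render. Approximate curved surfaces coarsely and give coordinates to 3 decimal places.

v 2.39 2.931 2.119
v 3.147 3.414 2.184
v 3.847 2.172 3.266
v 3.09 1.689 3.201
v 2.753 3.579 2.628
v 3.453 2.336 3.709
v 2.19 3.44 2.834
v 2.89 2.198 3.915
v 1.72 3.064 2.705
v 2.42 1.821 3.787
v 1.564 2.625 2.303
v 2.264 1.383 3.384
v 1.794 2.33 1.814
v 2.494 1.087 2.896
v 2.303 2.316 1.468
v 3.003 1.073 2.55
v 2.853 2.59 1.427
v 3.553 1.347 2.509
v 3.186 3.024 1.71
v 3.886 1.781 2.791
v -0.778 1.458 0.606
v -0.27 0.422 1.363
v -1.714 1.79 1.69
v -1.206 0.754 2.447
v -0.114 2.066 0.993
v 0.394 1.03 1.75
v -1.05 2.398 2.077
v -0.542 1.362 2.834
v 2.465 -1.361 -1.312
v 2.171 -0.623 0.065
v 1.024 -0.631 -2.011
v 0.73 0.107 -0.634
v 3.53 0.173 -1.906
v 3.236 0.911 -0.529
v 2.089 0.903 -2.605
v 1.795 1.641 -1.228
v 2.392 0.889 3.815
v 2.967 0.455 4.308
v 2.033 -0.315 3.172
v 2.608 -0.749 3.665
v 1.889 -0.413 4.027
v 2.111 0.332 4.425
v 2.889 -0.192 3.055
v 3.111 0.553 3.453
v 3.274 -0.213 3.838
v 2.656 -0.35 4.439
v 2.344 0.49 3.041
v 1.726 0.353 3.642
v 2.711 0.778 4.118
v 2.289 -0.638 3.362
v 1.867 -0.44 3.575
v 2.204 -0.696 3.864
v 2.207 0.705 4.187
v 2.545 0.45 4.476
v 1.912 -0.06 4.311
v 2.455 -0.31 3.004
v 2.793 -0.565 3.293
v 2.796 0.836 3.616
v 3.133 0.58 3.905
v 3.088 0.2 3.169
v 3.229 0.13 4.132
v 3.019 -0.578 3.754
v 3.184 -0.25 3.395
v 3.314 0.188 3.629
v 2.866 0.05 4.485
v 2.655 -0.658 4.106
v 2.232 -0.461 4.319
v 2.363 -0.023 4.553
v 3.047 -0.343 4.209
v 2.345 0.798 3.374
v 2.134 0.09 2.995
v 2.637 0.163 2.927
v 2.768 0.601 3.161
v 1.981 0.718 3.726
v 1.771 0.01 3.348
v 1.686 -0.048 3.851
v 1.816 0.39 4.085
v 1.953 0.483 3.271
f 2 1 5
f 2 5 3
f 3 5 6
f 3 6 4
f 5 1 7
f 5 7 6
f 6 7 8
f 6 8 4
f 7 1 9
f 7 9 8
f 8 9 10
f 8 10 4
f 9 1 11
f 9 11 10
f 10 11 12
f 10 12 4
f 11 1 13
f 11 13 12
f 12 13 14
f 12 14 4
f 13 1 15
f 13 15 14
f 14 15 16
f 14 16 4
f 15 1 17
f 15 17 16
f 16 17 18
f 16 18 4
f 17 1 19
f 17 19 18
f 18 19 20
f 18 20 4
f 19 1 2
f 19 2 20
f 20 2 3
f 20 3 4
f 22 24 21
f 25 22 21
f 21 24 23
f 23 25 21
f 22 28 24
f 26 22 25
f 26 28 22
f 24 28 23
f 27 25 23
f 23 28 27
f 27 26 25
f 28 26 27
f 30 32 29
f 33 30 29
f 29 32 31
f 31 33 29
f 30 36 32
f 34 30 33
f 34 36 30
f 32 36 31
f 35 33 31
f 31 36 35
f 35 34 33
f 36 34 35
f 37 74 53
f 74 48 77
f 53 77 42
f 74 77 53
f 37 53 49
f 53 42 54
f 49 54 38
f 53 54 49
f 37 49 58
f 49 38 59
f 58 59 44
f 49 59 58
f 37 58 70
f 58 44 73
f 70 73 47
f 58 73 70
f 37 70 74
f 70 47 78
f 74 78 48
f 70 78 74
f 38 54 65
f 54 42 68
f 65 68 46
f 54 68 65
f 42 77 55
f 77 48 76
f 55 76 41
f 77 76 55
f 48 78 75
f 78 47 71
f 75 71 39
f 78 71 75
f 47 73 72
f 73 44 60
f 72 60 43
f 73 60 72
f 44 59 64
f 59 38 61
f 64 61 45
f 59 61 64
f 40 66 52
f 66 46 67
f 52 67 41
f 66 67 52
f 40 52 50
f 52 41 51
f 50 51 39
f 52 51 50
f 40 50 57
f 50 39 56
f 57 56 43
f 50 56 57
f 40 57 62
f 57 43 63
f 62 63 45
f 57 63 62
f 40 62 66
f 62 45 69
f 66 69 46
f 62 69 66
f 41 67 55
f 67 46 68
f 55 68 42
f 67 68 55
f 39 51 75
f 51 41 76
f 75 76 48
f 51 76 75
f 43 56 72
f 56 39 71
f 72 71 47
f 56 71 72
f 45 63 64
f 63 43 60
f 64 60 44
f 63 60 64
f 46 69 65
f 69 45 61
f 65 61 38
f 69 61 65



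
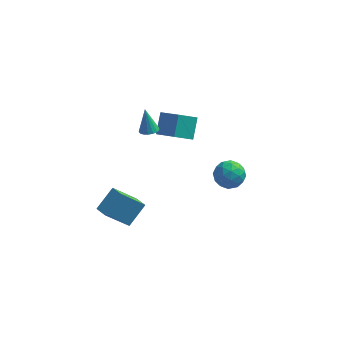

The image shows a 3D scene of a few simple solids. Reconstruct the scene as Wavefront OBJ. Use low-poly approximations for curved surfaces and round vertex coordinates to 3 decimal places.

v 1.712 1.375 -1.608
v 2.5 1.244 -2.155
v 1.94 -0.024 -0.945
v 2.728 -0.155 -1.492
v 2.73 0.512 -0.791
v 2.589 1.377 -1.201
v 1.851 -0.157 -1.899
v 1.71 0.708 -2.309
v 2.585 0.298 -2.334
v 3.129 0.711 -1.649
v 1.311 0.509 -1.451
v 1.855 0.922 -0.766
v 2.086 1.433 -1.94
v 2.354 -0.213 -1.16
v 2.356 0.179 -0.748
v 2.818 0.103 -1.069
v 2.138 1.51 -1.379
v 2.601 1.434 -1.7
v 2.737 1.003 -0.898
v 1.839 -0.214 -1.4
v 2.302 -0.29 -1.721
v 1.622 1.117 -2.031
v 2.084 1.041 -2.352
v 1.703 0.217 -2.202
v 2.599 0.799 -2.367
v 2.733 -0.023 -1.977
v 2.218 -0.024 -2.217
v 2.135 0.484 -2.457
v 2.919 1.042 -1.964
v 3.053 0.22 -1.574
v 3.054 0.612 -1.162
v 2.971 1.12 -1.403
v 2.969 0.486 -2.069
v 1.387 1 -1.526
v 1.521 0.178 -1.136
v 1.469 0.1 -1.697
v 1.386 0.608 -1.938
v 1.707 1.243 -1.123
v 1.841 0.421 -0.733
v 2.305 0.736 -0.643
v 2.222 1.244 -0.883
v 1.471 0.734 -1.031
v -2.418 2.036 0.512
v -2.134 1.571 0.71
v -2.702 2.484 1.968
v -1.937 1.765 0.689
v -1.85 2.021 0.627
v -1.893 2.281 0.539
v -2.056 2.485 0.444
v -2.303 2.585 0.365
v -2.575 2.56 0.32
v -2.812 2.415 0.318
v -2.958 2.183 0.361
v -2.981 1.918 0.438
v -2.875 1.679 0.532
v -2.664 1.522 0.622
v -2.396 1.483 0.686
v -2.637 -4.321 -1.552
v -3.826 -4.854 -0.129
v -3.203 -3.658 -1.777
v -4.393 -4.191 -0.354
v -1.907 -3.369 -0.586
v -3.097 -3.902 0.837
v -2.474 -2.706 -0.811
v -3.663 -3.239 0.612
v -2.119 2.661 -0.446
v -2 3.714 0.544
v -1.134 3.232 -1.171
v -1.015 4.285 -0.181
v -0.985 1.755 0.381
v -0.866 2.808 1.371
v -0 2.326 -0.344
v 0.119 3.379 0.646
f 1 38 17
f 38 12 41
f 17 41 6
f 38 41 17
f 1 17 13
f 17 6 18
f 13 18 2
f 17 18 13
f 1 13 22
f 13 2 23
f 22 23 8
f 13 23 22
f 1 22 34
f 22 8 37
f 34 37 11
f 22 37 34
f 1 34 38
f 34 11 42
f 38 42 12
f 34 42 38
f 2 18 29
f 18 6 32
f 29 32 10
f 18 32 29
f 6 41 19
f 41 12 40
f 19 40 5
f 41 40 19
f 12 42 39
f 42 11 35
f 39 35 3
f 42 35 39
f 11 37 36
f 37 8 24
f 36 24 7
f 37 24 36
f 8 23 28
f 23 2 25
f 28 25 9
f 23 25 28
f 4 30 16
f 30 10 31
f 16 31 5
f 30 31 16
f 4 16 14
f 16 5 15
f 14 15 3
f 16 15 14
f 4 14 21
f 14 3 20
f 21 20 7
f 14 20 21
f 4 21 26
f 21 7 27
f 26 27 9
f 21 27 26
f 4 26 30
f 26 9 33
f 30 33 10
f 26 33 30
f 5 31 19
f 31 10 32
f 19 32 6
f 31 32 19
f 3 15 39
f 15 5 40
f 39 40 12
f 15 40 39
f 7 20 36
f 20 3 35
f 36 35 11
f 20 35 36
f 9 27 28
f 27 7 24
f 28 24 8
f 27 24 28
f 10 33 29
f 33 9 25
f 29 25 2
f 33 25 29
f 44 43 46
f 44 46 45
f 46 43 47
f 46 47 45
f 47 43 48
f 47 48 45
f 48 43 49
f 48 49 45
f 49 43 50
f 49 50 45
f 50 43 51
f 50 51 45
f 51 43 52
f 51 52 45
f 52 43 53
f 52 53 45
f 53 43 54
f 53 54 45
f 54 43 55
f 54 55 45
f 55 43 56
f 55 56 45
f 56 43 57
f 56 57 45
f 57 43 44
f 57 44 45
f 59 61 58
f 62 59 58
f 58 61 60
f 60 62 58
f 59 65 61
f 63 59 62
f 63 65 59
f 61 65 60
f 64 62 60
f 60 65 64
f 64 63 62
f 65 63 64
f 67 69 66
f 70 67 66
f 66 69 68
f 68 70 66
f 67 73 69
f 71 67 70
f 71 73 67
f 69 73 68
f 72 70 68
f 68 73 72
f 72 71 70
f 73 71 72



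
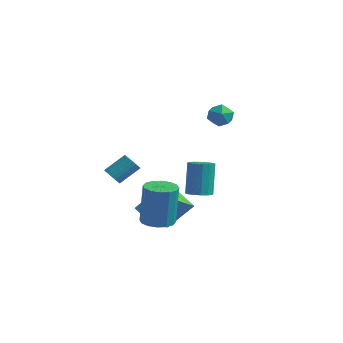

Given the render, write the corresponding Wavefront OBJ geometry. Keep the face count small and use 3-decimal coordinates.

v -1.041 -2.365 -1.028
v -0.212 -2.331 -1.04
v -0.19 -2.081 1.135
v -1.019 -2.115 1.148
v -0.341 -1.924 -1.086
v -0.318 -1.673 1.09
v -0.657 -1.635 -1.116
v -0.635 -1.384 1.06
v -1.076 -1.541 -1.122
v -1.054 -1.291 1.053
v -1.486 -1.669 -1.103
v -1.464 -1.418 1.072
v -1.777 -1.983 -1.064
v -1.755 -1.732 1.111
v -1.87 -2.399 -1.015
v -1.848 -2.149 1.16
v -1.742 -2.807 -0.97
v -1.719 -2.556 1.206
v -1.425 -3.096 -0.94
v -1.403 -2.845 1.236
v -1.006 -3.189 -0.933
v -0.984 -2.939 1.242
v -0.596 -3.062 -0.952
v -0.574 -2.811 1.223
v -0.305 -2.748 -0.991
v -0.283 -2.497 1.184
v -1.962 -1.666 -1.748
v -3.012 -1.403 -1.252
v -2.121 0.017 -2.977
v -3.17 0.28 -2.481
v -1.11 -0.66 -0.479
v -2.159 -0.397 0.017
v -1.268 1.023 -1.708
v -2.318 1.286 -1.212
v -0.816 3.226 4.124
v -0.22 2.798 4.182
v -1.42 2.322 3.638
v -0.824 1.894 3.696
v -1.184 2.108 4.301
v -0.811 2.667 4.602
v -0.829 2.453 3.218
v -0.456 3.012 3.519
v -0.229 2.32 3.622
v -0.448 2.106 4.292
v -1.192 3.014 3.528
v -1.411 2.8 4.198
v -3.611 -2.349 1.111
v -3.126 -2.537 1.006
v -2.605 -1.619 1.765
v -3.089 -1.431 1.869
v -3.15 -2.399 0.854
v -2.628 -1.481 1.613
v -3.243 -2.253 0.741
v -2.722 -1.335 1.5
v -3.392 -2.121 0.685
v -2.871 -1.203 1.444
v -3.575 -2.024 0.693
v -3.053 -1.106 1.452
v -3.763 -1.977 0.765
v -3.241 -1.059 1.524
v -3.928 -1.986 0.89
v -3.406 -1.068 1.648
v -4.044 -2.051 1.048
v -3.523 -1.133 1.806
v -4.095 -2.161 1.215
v -3.574 -1.243 1.974
v -4.072 -2.299 1.367
v -3.55 -1.381 2.126
v -3.978 -2.445 1.48
v -3.457 -1.527 2.239
v -3.829 -2.577 1.536
v -3.308 -1.659 2.295
v -3.647 -2.674 1.528
v -3.125 -1.756 2.287
v -3.459 -2.721 1.456
v -2.937 -1.803 2.215
v -3.294 -2.712 1.332
v -2.772 -1.794 2.09
v -3.177 -2.647 1.174
v -2.656 -1.729 1.932
v -2.571 3.45 -2.407
v -2.032 3.876 -2.469
v -2.35 4.537 -0.695
v -2.889 4.11 -0.633
v -2.312 4.063 -2.589
v -2.63 4.723 -0.815
v -2.661 4.085 -2.66
v -2.979 4.746 -0.886
v -2.986 3.938 -2.663
v -3.304 4.598 -0.889
v -3.2 3.659 -2.598
v -3.518 4.32 -0.824
v -3.245 3.324 -2.482
v -3.564 3.985 -0.707
v -3.11 3.023 -2.345
v -3.428 3.684 -0.571
v -2.83 2.837 -2.225
v -3.148 3.497 -0.451
v -2.481 2.814 -2.154
v -2.799 3.475 -0.38
v -2.156 2.962 -2.151
v -2.474 3.622 -0.377
v -1.942 3.24 -2.216
v -2.26 3.901 -0.442
v -1.896 3.575 -2.333
v -2.215 4.236 -0.558
f 2 1 5
f 2 5 3
f 3 5 6
f 3 6 4
f 5 1 7
f 5 7 6
f 6 7 8
f 6 8 4
f 7 1 9
f 7 9 8
f 8 9 10
f 8 10 4
f 9 1 11
f 9 11 10
f 10 11 12
f 10 12 4
f 11 1 13
f 11 13 12
f 12 13 14
f 12 14 4
f 13 1 15
f 13 15 14
f 14 15 16
f 14 16 4
f 15 1 17
f 15 17 16
f 16 17 18
f 16 18 4
f 17 1 19
f 17 19 18
f 18 19 20
f 18 20 4
f 19 1 21
f 19 21 20
f 20 21 22
f 20 22 4
f 21 1 23
f 21 23 22
f 22 23 24
f 22 24 4
f 23 1 25
f 23 25 24
f 24 25 26
f 24 26 4
f 25 1 2
f 25 2 26
f 26 2 3
f 26 3 4
f 28 30 27
f 31 28 27
f 27 30 29
f 29 31 27
f 28 34 30
f 32 28 31
f 32 34 28
f 30 34 29
f 33 31 29
f 29 34 33
f 33 32 31
f 34 32 33
f 35 46 40
f 35 40 36
f 35 36 42
f 35 42 45
f 35 45 46
f 36 40 44
f 40 46 39
f 46 45 37
f 45 42 41
f 42 36 43
f 38 44 39
f 38 39 37
f 38 37 41
f 38 41 43
f 38 43 44
f 39 44 40
f 37 39 46
f 41 37 45
f 43 41 42
f 44 43 36
f 48 47 51
f 48 51 49
f 49 51 52
f 49 52 50
f 51 47 53
f 51 53 52
f 52 53 54
f 52 54 50
f 53 47 55
f 53 55 54
f 54 55 56
f 54 56 50
f 55 47 57
f 55 57 56
f 56 57 58
f 56 58 50
f 57 47 59
f 57 59 58
f 58 59 60
f 58 60 50
f 59 47 61
f 59 61 60
f 60 61 62
f 60 62 50
f 61 47 63
f 61 63 62
f 62 63 64
f 62 64 50
f 63 47 65
f 63 65 64
f 64 65 66
f 64 66 50
f 65 47 67
f 65 67 66
f 66 67 68
f 66 68 50
f 67 47 69
f 67 69 68
f 68 69 70
f 68 70 50
f 69 47 71
f 69 71 70
f 70 71 72
f 70 72 50
f 71 47 73
f 71 73 72
f 72 73 74
f 72 74 50
f 73 47 75
f 73 75 74
f 74 75 76
f 74 76 50
f 75 47 77
f 75 77 76
f 76 77 78
f 76 78 50
f 77 47 79
f 77 79 78
f 78 79 80
f 78 80 50
f 79 47 48
f 79 48 80
f 80 48 49
f 80 49 50
f 82 81 85
f 82 85 83
f 83 85 86
f 83 86 84
f 85 81 87
f 85 87 86
f 86 87 88
f 86 88 84
f 87 81 89
f 87 89 88
f 88 89 90
f 88 90 84
f 89 81 91
f 89 91 90
f 90 91 92
f 90 92 84
f 91 81 93
f 91 93 92
f 92 93 94
f 92 94 84
f 93 81 95
f 93 95 94
f 94 95 96
f 94 96 84
f 95 81 97
f 95 97 96
f 96 97 98
f 96 98 84
f 97 81 99
f 97 99 98
f 98 99 100
f 98 100 84
f 99 81 101
f 99 101 100
f 100 101 102
f 100 102 84
f 101 81 103
f 101 103 102
f 102 103 104
f 102 104 84
f 103 81 105
f 103 105 104
f 104 105 106
f 104 106 84
f 105 81 82
f 105 82 106
f 106 82 83
f 106 83 84



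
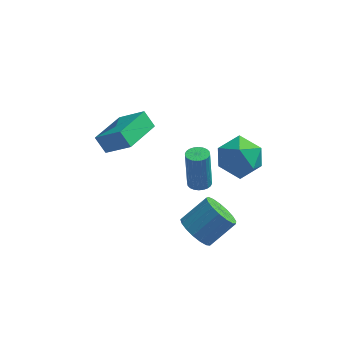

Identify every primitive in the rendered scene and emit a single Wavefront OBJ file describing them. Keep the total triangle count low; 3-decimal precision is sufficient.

v 1.131 -1.781 -0.797
v 1.746 -1.87 -1.377
v 2.705 -1.188 -0.462
v 2.089 -1.099 0.117
v 1.578 -1.511 -1.468
v 2.536 -0.829 -0.553
v 1.307 -1.214 -1.405
v 2.266 -0.532 -0.491
v 0.996 -1.047 -1.203
v 1.954 -0.365 -0.289
v 0.715 -1.048 -0.908
v 1.674 -0.366 0.006
v 0.53 -1.217 -0.588
v 1.489 -0.535 0.326
v 0.482 -1.515 -0.316
v 1.441 -0.833 0.599
v 0.583 -1.875 -0.154
v 1.542 -1.193 0.761
v 0.81 -2.212 -0.139
v 1.768 -1.53 0.775
v 1.109 -2.451 -0.275
v 2.068 -1.769 0.639
v 1.414 -2.537 -0.531
v 2.373 -1.855 0.384
v 1.654 -2.449 -0.847
v 2.613 -1.767 0.067
v 1.774 -2.208 -1.153
v 2.732 -1.526 -0.238
v 1.686 4.227 -1.209
v 2.241 4.083 -0.229
v 2.459 2.697 -1.871
v 3.014 2.553 -0.891
v 1.886 2.422 -0.93
v 1.409 3.368 -0.521
v 3.291 3.412 -1.579
v 2.814 4.358 -1.17
v 3.233 3.58 -0.457
v 2.364 2.967 -0.056
v 2.336 3.813 -2.044
v 1.467 3.2 -1.643
v -3.36 0.804 2.27
v -2.251 0.44 3.243
v -2.63 2.458 2.057
v -1.521 2.093 3.031
v -2.879 0.507 1.609
v -1.77 0.142 2.583
v -2.149 2.16 1.397
v -1.04 1.796 2.37
v 1.024 0.27 0.32
v 1.363 0.65 0.293
v 1.234 0.891 2.073
v 0.896 0.51 2.1
v 1.192 0.748 0.268
v 1.063 0.989 2.047
v 0.995 0.774 0.25
v 0.866 1.015 2.029
v 0.803 0.722 0.243
v 0.674 0.963 2.022
v 0.645 0.602 0.248
v 0.516 0.843 2.027
v 0.544 0.431 0.264
v 0.415 0.672 2.043
v 0.517 0.236 0.288
v 0.388 0.477 2.067
v 0.567 0.045 0.318
v 0.438 0.286 2.097
v 0.686 -0.111 0.347
v 0.557 0.13 2.127
v 0.857 -0.209 0.373
v 0.728 0.032 2.152
v 1.054 -0.235 0.391
v 0.925 0.006 2.17
v 1.246 -0.183 0.398
v 1.117 0.058 2.177
v 1.404 -0.063 0.393
v 1.275 0.178 2.172
v 1.505 0.108 0.377
v 1.376 0.349 2.156
v 1.532 0.303 0.353
v 1.403 0.544 2.132
v 1.482 0.494 0.323
v 1.353 0.735 2.102
f 2 1 5
f 2 5 3
f 3 5 6
f 3 6 4
f 5 1 7
f 5 7 6
f 6 7 8
f 6 8 4
f 7 1 9
f 7 9 8
f 8 9 10
f 8 10 4
f 9 1 11
f 9 11 10
f 10 11 12
f 10 12 4
f 11 1 13
f 11 13 12
f 12 13 14
f 12 14 4
f 13 1 15
f 13 15 14
f 14 15 16
f 14 16 4
f 15 1 17
f 15 17 16
f 16 17 18
f 16 18 4
f 17 1 19
f 17 19 18
f 18 19 20
f 18 20 4
f 19 1 21
f 19 21 20
f 20 21 22
f 20 22 4
f 21 1 23
f 21 23 22
f 22 23 24
f 22 24 4
f 23 1 25
f 23 25 24
f 24 25 26
f 24 26 4
f 25 1 27
f 25 27 26
f 26 27 28
f 26 28 4
f 27 1 2
f 27 2 28
f 28 2 3
f 28 3 4
f 29 40 34
f 29 34 30
f 29 30 36
f 29 36 39
f 29 39 40
f 30 34 38
f 34 40 33
f 40 39 31
f 39 36 35
f 36 30 37
f 32 38 33
f 32 33 31
f 32 31 35
f 32 35 37
f 32 37 38
f 33 38 34
f 31 33 40
f 35 31 39
f 37 35 36
f 38 37 30
f 42 44 41
f 45 42 41
f 41 44 43
f 43 45 41
f 42 48 44
f 46 42 45
f 46 48 42
f 44 48 43
f 47 45 43
f 43 48 47
f 47 46 45
f 48 46 47
f 50 49 53
f 50 53 51
f 51 53 54
f 51 54 52
f 53 49 55
f 53 55 54
f 54 55 56
f 54 56 52
f 55 49 57
f 55 57 56
f 56 57 58
f 56 58 52
f 57 49 59
f 57 59 58
f 58 59 60
f 58 60 52
f 59 49 61
f 59 61 60
f 60 61 62
f 60 62 52
f 61 49 63
f 61 63 62
f 62 63 64
f 62 64 52
f 63 49 65
f 63 65 64
f 64 65 66
f 64 66 52
f 65 49 67
f 65 67 66
f 66 67 68
f 66 68 52
f 67 49 69
f 67 69 68
f 68 69 70
f 68 70 52
f 69 49 71
f 69 71 70
f 70 71 72
f 70 72 52
f 71 49 73
f 71 73 72
f 72 73 74
f 72 74 52
f 73 49 75
f 73 75 74
f 74 75 76
f 74 76 52
f 75 49 77
f 75 77 76
f 76 77 78
f 76 78 52
f 77 49 79
f 77 79 78
f 78 79 80
f 78 80 52
f 79 49 81
f 79 81 80
f 80 81 82
f 80 82 52
f 81 49 50
f 81 50 82
f 82 50 51
f 82 51 52



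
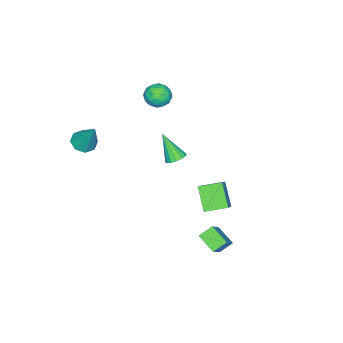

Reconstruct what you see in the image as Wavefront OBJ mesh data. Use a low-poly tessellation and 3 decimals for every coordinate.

v -3.575 -2.991 2.689
v -2.958 -2.968 3.335
v -2.742 -3.892 1.925
v -2.125 -3.869 2.571
v -2.908 -4.274 2.716
v -3.423 -3.716 3.188
v -2.277 -3.144 2.072
v -2.792 -2.586 2.544
v -2.156 -3.062 2.954
v -2.546 -3.76 3.352
v -3.154 -3.1 1.908
v -3.544 -3.798 2.306
v -3.34 -2.9 3.079
v -2.36 -3.96 2.181
v -2.82 -4.198 2.266
v -2.458 -4.184 2.646
v -3.614 -3.34 2.993
v -3.251 -3.327 3.372
v -3.221 -4.094 3.009
v -2.449 -3.533 1.888
v -2.086 -3.52 2.267
v -3.242 -2.676 2.614
v -2.88 -2.662 2.994
v -2.479 -2.766 2.251
v -2.506 -2.942 3.235
v -2.015 -3.472 2.786
v -2.105 -3.045 2.492
v -2.408 -2.718 2.77
v -2.735 -3.352 3.469
v -2.245 -3.882 3.02
v -2.705 -4.12 3.105
v -3.008 -3.793 3.382
v -2.263 -3.408 3.244
v -3.455 -2.978 2.24
v -2.965 -3.508 1.791
v -2.692 -3.067 1.878
v -2.995 -2.74 2.155
v -3.685 -3.388 2.474
v -3.194 -3.918 2.025
v -3.292 -4.142 2.49
v -3.595 -3.815 2.768
v -3.437 -3.452 2.016
v 3.468 -4.166 2.777
v 4.015 -3.705 2.421
v 3.812 -3.134 4.643
v 3.453 -3.465 2.392
v 2.899 -3.636 2.589
v 2.678 -4.118 2.896
v 2.92 -4.628 3.134
v 3.483 -4.867 3.162
v 4.037 -4.696 2.965
v 4.257 -4.215 2.658
v 1.798 3.745 -4.578
v 1.502 2.616 -3.983
v 1.11 4.196 -4.064
v 0.813 3.067 -3.47
v 3.147 4.153 -3.13
v 2.85 3.024 -2.536
v 2.458 4.604 -2.617
v 2.162 3.475 -2.022
v -0.135 2.857 -0.121
v 1.021 3.362 0.989
v 0.624 3.744 -1.315
v 1.78 4.248 -0.205
v 0.64 1.772 -0.435
v 1.796 2.276 0.675
v 1.399 2.658 -1.629
v 2.555 3.163 -0.519
v 2.007 0.986 2.722
v 2.462 1.334 3.007
v 1.833 -0.026 4.238
v 2.178 1.489 3.078
v 1.849 1.51 3.054
v 1.561 1.39 2.941
v 1.393 1.161 2.769
v 1.39 0.886 2.585
v 1.552 0.637 2.438
v 1.836 0.482 2.367
v 2.165 0.462 2.391
v 2.453 0.582 2.504
v 2.621 0.81 2.676
v 2.624 1.085 2.86
f 1 38 17
f 38 12 41
f 17 41 6
f 38 41 17
f 1 17 13
f 17 6 18
f 13 18 2
f 17 18 13
f 1 13 22
f 13 2 23
f 22 23 8
f 13 23 22
f 1 22 34
f 22 8 37
f 34 37 11
f 22 37 34
f 1 34 38
f 34 11 42
f 38 42 12
f 34 42 38
f 2 18 29
f 18 6 32
f 29 32 10
f 18 32 29
f 6 41 19
f 41 12 40
f 19 40 5
f 41 40 19
f 12 42 39
f 42 11 35
f 39 35 3
f 42 35 39
f 11 37 36
f 37 8 24
f 36 24 7
f 37 24 36
f 8 23 28
f 23 2 25
f 28 25 9
f 23 25 28
f 4 30 16
f 30 10 31
f 16 31 5
f 30 31 16
f 4 16 14
f 16 5 15
f 14 15 3
f 16 15 14
f 4 14 21
f 14 3 20
f 21 20 7
f 14 20 21
f 4 21 26
f 21 7 27
f 26 27 9
f 21 27 26
f 4 26 30
f 26 9 33
f 30 33 10
f 26 33 30
f 5 31 19
f 31 10 32
f 19 32 6
f 31 32 19
f 3 15 39
f 15 5 40
f 39 40 12
f 15 40 39
f 7 20 36
f 20 3 35
f 36 35 11
f 20 35 36
f 9 27 28
f 27 7 24
f 28 24 8
f 27 24 28
f 10 33 29
f 33 9 25
f 29 25 2
f 33 25 29
f 44 43 46
f 44 46 45
f 46 43 47
f 46 47 45
f 47 43 48
f 47 48 45
f 48 43 49
f 48 49 45
f 49 43 50
f 49 50 45
f 50 43 51
f 50 51 45
f 51 43 52
f 51 52 45
f 52 43 44
f 52 44 45
f 54 56 53
f 57 54 53
f 53 56 55
f 55 57 53
f 54 60 56
f 58 54 57
f 58 60 54
f 56 60 55
f 59 57 55
f 55 60 59
f 59 58 57
f 60 58 59
f 62 64 61
f 65 62 61
f 61 64 63
f 63 65 61
f 62 68 64
f 66 62 65
f 66 68 62
f 64 68 63
f 67 65 63
f 63 68 67
f 67 66 65
f 68 66 67
f 70 69 72
f 70 72 71
f 72 69 73
f 72 73 71
f 73 69 74
f 73 74 71
f 74 69 75
f 74 75 71
f 75 69 76
f 75 76 71
f 76 69 77
f 76 77 71
f 77 69 78
f 77 78 71
f 78 69 79
f 78 79 71
f 79 69 80
f 79 80 71
f 80 69 81
f 80 81 71
f 81 69 82
f 81 82 71
f 82 69 70
f 82 70 71



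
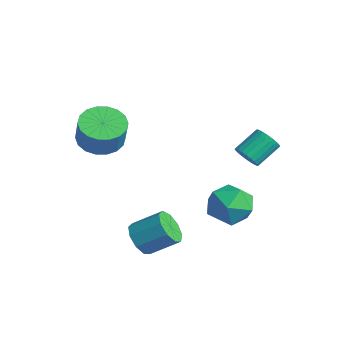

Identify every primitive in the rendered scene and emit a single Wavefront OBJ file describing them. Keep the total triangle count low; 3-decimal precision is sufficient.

v 0.955 1.583 -0.792
v 1.506 1.558 -0.694
v 1.436 2.532 -0.05
v 0.885 2.557 -0.148
v 1.5 1.678 -0.877
v 1.43 2.652 -0.232
v 1.412 1.784 -1.046
v 1.342 2.758 -0.402
v 1.254 1.859 -1.177
v 1.184 2.833 -0.532
v 1.051 1.892 -1.249
v 0.981 2.866 -0.605
v 0.832 1.878 -1.252
v 0.763 2.852 -0.607
v 0.633 1.82 -1.185
v 0.563 2.794 -0.54
v 0.483 1.725 -1.058
v 0.413 2.699 -0.413
v 0.404 1.608 -0.89
v 0.334 2.582 -0.246
v 0.41 1.488 -0.708
v 0.34 2.462 -0.063
v 0.498 1.382 -0.538
v 0.428 2.356 0.106
v 0.656 1.307 -0.408
v 0.586 2.281 0.237
v 0.859 1.274 -0.335
v 0.789 2.248 0.309
v 1.077 1.288 -0.333
v 1.008 2.262 0.312
v 1.277 1.346 -0.4
v 1.207 2.32 0.245
v 1.427 1.441 -0.527
v 1.357 2.415 0.118
v 0.934 1.684 -4.106
v 1.502 1.508 -3.291
v -0.262 0.772 -3.469
v 0.306 0.596 -2.654
v -0.062 1.52 -2.822
v 0.677 2.084 -3.215
v 0.563 0.196 -3.545
v 1.302 0.76 -3.938
v 1.273 0.588 -2.944
v 0.887 1.406 -2.497
v 0.353 0.874 -4.263
v -0.033 1.692 -3.816
v -2.959 -2.141 -0.645
v -2.152 -2.345 -1.011
v -1.693 -2.484 0.079
v -2.501 -2.279 0.445
v -2.132 -1.943 -0.968
v -1.673 -2.081 0.121
v -2.276 -1.58 -0.861
v -1.817 -1.718 0.228
v -2.556 -1.328 -0.711
v -2.097 -1.466 0.378
v -2.915 -1.237 -0.549
v -2.456 -1.375 0.541
v -3.283 -1.325 -0.405
v -2.825 -1.463 0.685
v -3.587 -1.575 -0.308
v -3.129 -1.713 0.781
v -3.767 -1.936 -0.279
v -3.308 -2.075 0.811
v -3.787 -2.339 -0.321
v -3.328 -2.477 0.768
v -3.643 -2.702 -0.428
v -3.184 -2.84 0.661
v -3.363 -2.954 -0.578
v -2.904 -3.092 0.511
v -3.004 -3.045 -0.741
v -2.545 -3.183 0.349
v -2.635 -2.957 -0.885
v -2.177 -3.095 0.205
v -2.331 -2.707 -0.981
v -1.873 -2.845 0.108
v 0.577 -2.618 -3.796
v 1.019 -2.467 -4.37
v 1.645 -1.591 -3.658
v 1.203 -1.742 -3.084
v 0.612 -2.167 -4.381
v 1.237 -1.291 -3.67
v 0.188 -2.077 -4.119
v 0.814 -1.202 -3.407
v -0.053 -2.241 -3.705
v 0.572 -1.366 -2.994
v 0 -2.581 -3.334
v 0.626 -1.705 -2.622
v 0.324 -2.938 -3.179
v 0.949 -2.063 -2.467
v 0.766 -3.145 -3.312
v 1.391 -2.27 -2.601
v 1.12 -3.106 -3.672
v 1.745 -2.23 -2.961
v 1.22 -2.838 -4.09
v 1.845 -1.962 -3.378
f 2 1 5
f 2 5 3
f 3 5 6
f 3 6 4
f 5 1 7
f 5 7 6
f 6 7 8
f 6 8 4
f 7 1 9
f 7 9 8
f 8 9 10
f 8 10 4
f 9 1 11
f 9 11 10
f 10 11 12
f 10 12 4
f 11 1 13
f 11 13 12
f 12 13 14
f 12 14 4
f 13 1 15
f 13 15 14
f 14 15 16
f 14 16 4
f 15 1 17
f 15 17 16
f 16 17 18
f 16 18 4
f 17 1 19
f 17 19 18
f 18 19 20
f 18 20 4
f 19 1 21
f 19 21 20
f 20 21 22
f 20 22 4
f 21 1 23
f 21 23 22
f 22 23 24
f 22 24 4
f 23 1 25
f 23 25 24
f 24 25 26
f 24 26 4
f 25 1 27
f 25 27 26
f 26 27 28
f 26 28 4
f 27 1 29
f 27 29 28
f 28 29 30
f 28 30 4
f 29 1 31
f 29 31 30
f 30 31 32
f 30 32 4
f 31 1 33
f 31 33 32
f 32 33 34
f 32 34 4
f 33 1 2
f 33 2 34
f 34 2 3
f 34 3 4
f 35 46 40
f 35 40 36
f 35 36 42
f 35 42 45
f 35 45 46
f 36 40 44
f 40 46 39
f 46 45 37
f 45 42 41
f 42 36 43
f 38 44 39
f 38 39 37
f 38 37 41
f 38 41 43
f 38 43 44
f 39 44 40
f 37 39 46
f 41 37 45
f 43 41 42
f 44 43 36
f 48 47 51
f 48 51 49
f 49 51 52
f 49 52 50
f 51 47 53
f 51 53 52
f 52 53 54
f 52 54 50
f 53 47 55
f 53 55 54
f 54 55 56
f 54 56 50
f 55 47 57
f 55 57 56
f 56 57 58
f 56 58 50
f 57 47 59
f 57 59 58
f 58 59 60
f 58 60 50
f 59 47 61
f 59 61 60
f 60 61 62
f 60 62 50
f 61 47 63
f 61 63 62
f 62 63 64
f 62 64 50
f 63 47 65
f 63 65 64
f 64 65 66
f 64 66 50
f 65 47 67
f 65 67 66
f 66 67 68
f 66 68 50
f 67 47 69
f 67 69 68
f 68 69 70
f 68 70 50
f 69 47 71
f 69 71 70
f 70 71 72
f 70 72 50
f 71 47 73
f 71 73 72
f 72 73 74
f 72 74 50
f 73 47 75
f 73 75 74
f 74 75 76
f 74 76 50
f 75 47 48
f 75 48 76
f 76 48 49
f 76 49 50
f 78 77 81
f 78 81 79
f 79 81 82
f 79 82 80
f 81 77 83
f 81 83 82
f 82 83 84
f 82 84 80
f 83 77 85
f 83 85 84
f 84 85 86
f 84 86 80
f 85 77 87
f 85 87 86
f 86 87 88
f 86 88 80
f 87 77 89
f 87 89 88
f 88 89 90
f 88 90 80
f 89 77 91
f 89 91 90
f 90 91 92
f 90 92 80
f 91 77 93
f 91 93 92
f 92 93 94
f 92 94 80
f 93 77 95
f 93 95 94
f 94 95 96
f 94 96 80
f 95 77 78
f 95 78 96
f 96 78 79
f 96 79 80



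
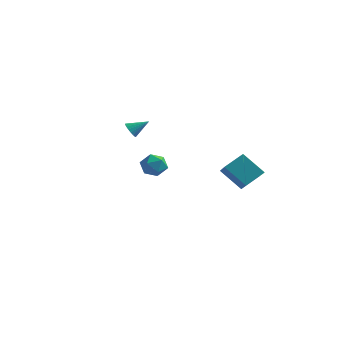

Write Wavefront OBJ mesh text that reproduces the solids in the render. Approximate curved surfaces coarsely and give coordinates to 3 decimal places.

v 0.181 -1.16 0.121
v 0.659 -1.532 -0.477
v -0.839 -2.048 -0.143
v -0.361 -2.42 -0.741
v -0.151 -2.497 0.081
v 0.48 -1.948 0.244
v -0.66 -1.632 -0.864
v -0.029 -1.083 -0.701
v 0.14 -1.824 -1.086
v 0.454 -2.358 -0.502
v -0.634 -1.222 -0.118
v -0.32 -1.756 0.466
v 2.747 1.302 -1.091
v 3.412 2.331 -0.334
v 1.873 2.574 -2.054
v 2.538 3.604 -1.297
v 4.082 1.316 -2.283
v 4.747 2.346 -1.526
v 3.208 2.589 -3.246
v 3.873 3.618 -2.489
v -4.312 3.295 -0.235
v -3.951 3.272 -0.701
v -3.408 3.905 0.435
v -4.078 3.499 -0.737
v -4.251 3.686 -0.673
v -4.437 3.795 -0.522
v -4.597 3.805 -0.315
v -4.701 3.714 -0.091
v -4.728 3.54 0.103
v -4.673 3.318 0.231
v -4.546 3.091 0.267
v -4.373 2.904 0.203
v -4.187 2.795 0.052
v -4.027 2.785 -0.155
v -3.923 2.876 -0.379
v -3.896 3.05 -0.573
f 1 12 6
f 1 6 2
f 1 2 8
f 1 8 11
f 1 11 12
f 2 6 10
f 6 12 5
f 12 11 3
f 11 8 7
f 8 2 9
f 4 10 5
f 4 5 3
f 4 3 7
f 4 7 9
f 4 9 10
f 5 10 6
f 3 5 12
f 7 3 11
f 9 7 8
f 10 9 2
f 14 16 13
f 17 14 13
f 13 16 15
f 15 17 13
f 14 20 16
f 18 14 17
f 18 20 14
f 16 20 15
f 19 17 15
f 15 20 19
f 19 18 17
f 20 18 19
f 22 21 24
f 22 24 23
f 24 21 25
f 24 25 23
f 25 21 26
f 25 26 23
f 26 21 27
f 26 27 23
f 27 21 28
f 27 28 23
f 28 21 29
f 28 29 23
f 29 21 30
f 29 30 23
f 30 21 31
f 30 31 23
f 31 21 32
f 31 32 23
f 32 21 33
f 32 33 23
f 33 21 34
f 33 34 23
f 34 21 35
f 34 35 23
f 35 21 36
f 35 36 23
f 36 21 22
f 36 22 23



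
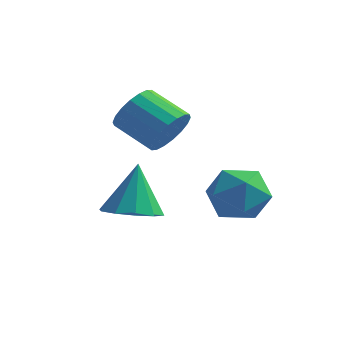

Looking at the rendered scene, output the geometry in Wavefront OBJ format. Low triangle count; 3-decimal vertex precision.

v -2.486 1.336 2.825
v -2.182 1.072 3.469
v -3.329 1.239 4.079
v -3.634 1.504 3.435
v -2.123 1.405 3.489
v -3.27 1.572 4.099
v -2.136 1.724 3.377
v -3.283 1.891 3.987
v -2.219 1.966 3.156
v -3.366 2.133 3.766
v -2.354 2.083 2.869
v -3.501 2.251 3.479
v -2.516 2.053 2.574
v -3.663 2.22 3.184
v -2.671 1.881 2.328
v -3.819 2.048 2.938
v -2.791 1.601 2.181
v -3.938 1.768 2.791
v -2.85 1.268 2.161
v -3.997 1.435 2.771
v -2.837 0.949 2.273
v -3.984 1.116 2.883
v -2.754 0.707 2.494
v -3.901 0.874 3.104
v -2.619 0.589 2.781
v -3.766 0.757 3.391
v -2.457 0.62 3.076
v -3.604 0.787 3.686
v -2.301 0.792 3.322
v -3.449 0.959 3.932
v -1.174 2.359 1.06
v -0.38 2.118 1.513
v -1.04 1.122 0.167
v -0.246 0.881 0.62
v -1.079 0.831 1.066
v -1.162 1.595 1.618
v -0.258 1.645 0.062
v -0.341 2.409 0.614
v 0.186 1.676 0.897
v -0.321 1.173 1.517
v -1.099 2.067 0.163
v -1.606 1.564 0.783
v -2.535 -0.82 0.889
v -1.782 -1.103 1.045
v -2.625 -0.26 2.331
v -1.738 -0.632 0.865
v -1.998 -0.232 0.694
v -2.463 -0.057 0.597
v -2.957 -0.173 0.612
v -3.289 -0.536 0.732
v -3.333 -1.008 0.912
v -3.073 -1.407 1.083
v -2.607 -1.583 1.18
v -2.114 -1.467 1.165
f 2 1 5
f 2 5 3
f 3 5 6
f 3 6 4
f 5 1 7
f 5 7 6
f 6 7 8
f 6 8 4
f 7 1 9
f 7 9 8
f 8 9 10
f 8 10 4
f 9 1 11
f 9 11 10
f 10 11 12
f 10 12 4
f 11 1 13
f 11 13 12
f 12 13 14
f 12 14 4
f 13 1 15
f 13 15 14
f 14 15 16
f 14 16 4
f 15 1 17
f 15 17 16
f 16 17 18
f 16 18 4
f 17 1 19
f 17 19 18
f 18 19 20
f 18 20 4
f 19 1 21
f 19 21 20
f 20 21 22
f 20 22 4
f 21 1 23
f 21 23 22
f 22 23 24
f 22 24 4
f 23 1 25
f 23 25 24
f 24 25 26
f 24 26 4
f 25 1 27
f 25 27 26
f 26 27 28
f 26 28 4
f 27 1 29
f 27 29 28
f 28 29 30
f 28 30 4
f 29 1 2
f 29 2 30
f 30 2 3
f 30 3 4
f 31 42 36
f 31 36 32
f 31 32 38
f 31 38 41
f 31 41 42
f 32 36 40
f 36 42 35
f 42 41 33
f 41 38 37
f 38 32 39
f 34 40 35
f 34 35 33
f 34 33 37
f 34 37 39
f 34 39 40
f 35 40 36
f 33 35 42
f 37 33 41
f 39 37 38
f 40 39 32
f 44 43 46
f 44 46 45
f 46 43 47
f 46 47 45
f 47 43 48
f 47 48 45
f 48 43 49
f 48 49 45
f 49 43 50
f 49 50 45
f 50 43 51
f 50 51 45
f 51 43 52
f 51 52 45
f 52 43 53
f 52 53 45
f 53 43 54
f 53 54 45
f 54 43 44
f 54 44 45



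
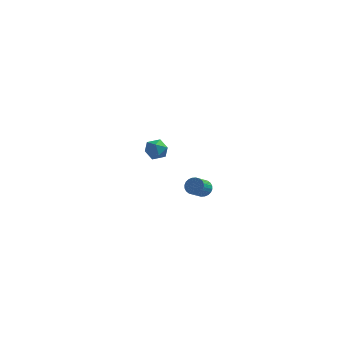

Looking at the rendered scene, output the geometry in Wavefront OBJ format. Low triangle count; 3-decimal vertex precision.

v 2.136 -3.385 1.828
v 2.344 -3.127 2.241
v 2.093 -3.957 2.886
v 1.884 -4.215 2.472
v 2.147 -3.062 2.248
v 1.896 -3.892 2.892
v 1.949 -3.047 2.191
v 1.698 -3.877 2.835
v 1.78 -3.083 2.078
v 1.528 -3.912 2.723
v 1.664 -3.165 1.928
v 1.413 -3.994 2.572
v 1.62 -3.28 1.762
v 1.369 -4.11 2.406
v 1.655 -3.412 1.606
v 1.404 -4.241 2.25
v 1.763 -3.539 1.484
v 1.512 -4.369 2.128
v 1.927 -3.643 1.414
v 1.676 -4.473 2.059
v 2.124 -3.708 1.408
v 1.873 -4.538 2.052
v 2.322 -3.723 1.465
v 2.071 -4.553 2.109
v 2.492 -3.688 1.577
v 2.24 -4.517 2.222
v 2.607 -3.606 1.728
v 2.356 -4.435 2.372
v 2.651 -3.49 1.894
v 2.4 -4.32 2.538
v 2.616 -3.359 2.05
v 2.365 -4.188 2.694
v 2.508 -3.231 2.172
v 2.257 -4.061 2.816
v -1.994 3.927 -0.569
v -1.506 4.109 -0.033
v -2.374 2.991 0.093
v -1.886 3.173 0.629
v -2.473 3.613 0.494
v -2.239 4.192 0.085
v -1.641 2.908 -0.025
v -1.407 3.487 -0.434
v -1.288 3.479 0.303
v -1.803 3.914 0.624
v -2.077 3.186 -0.564
v -2.592 3.621 -0.243
f 2 1 5
f 2 5 3
f 3 5 6
f 3 6 4
f 5 1 7
f 5 7 6
f 6 7 8
f 6 8 4
f 7 1 9
f 7 9 8
f 8 9 10
f 8 10 4
f 9 1 11
f 9 11 10
f 10 11 12
f 10 12 4
f 11 1 13
f 11 13 12
f 12 13 14
f 12 14 4
f 13 1 15
f 13 15 14
f 14 15 16
f 14 16 4
f 15 1 17
f 15 17 16
f 16 17 18
f 16 18 4
f 17 1 19
f 17 19 18
f 18 19 20
f 18 20 4
f 19 1 21
f 19 21 20
f 20 21 22
f 20 22 4
f 21 1 23
f 21 23 22
f 22 23 24
f 22 24 4
f 23 1 25
f 23 25 24
f 24 25 26
f 24 26 4
f 25 1 27
f 25 27 26
f 26 27 28
f 26 28 4
f 27 1 29
f 27 29 28
f 28 29 30
f 28 30 4
f 29 1 31
f 29 31 30
f 30 31 32
f 30 32 4
f 31 1 33
f 31 33 32
f 32 33 34
f 32 34 4
f 33 1 2
f 33 2 34
f 34 2 3
f 34 3 4
f 35 46 40
f 35 40 36
f 35 36 42
f 35 42 45
f 35 45 46
f 36 40 44
f 40 46 39
f 46 45 37
f 45 42 41
f 42 36 43
f 38 44 39
f 38 39 37
f 38 37 41
f 38 41 43
f 38 43 44
f 39 44 40
f 37 39 46
f 41 37 45
f 43 41 42
f 44 43 36

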